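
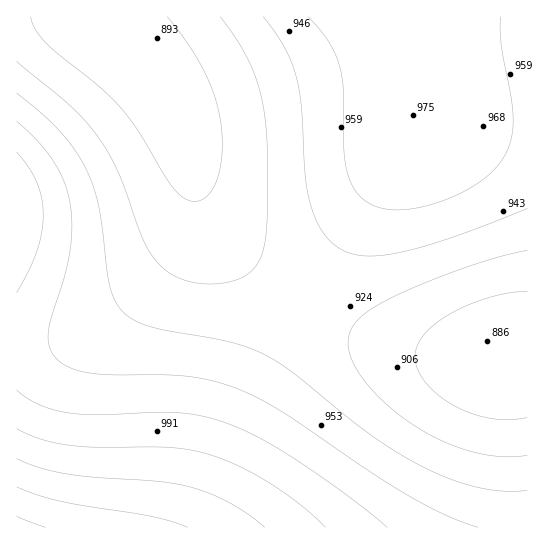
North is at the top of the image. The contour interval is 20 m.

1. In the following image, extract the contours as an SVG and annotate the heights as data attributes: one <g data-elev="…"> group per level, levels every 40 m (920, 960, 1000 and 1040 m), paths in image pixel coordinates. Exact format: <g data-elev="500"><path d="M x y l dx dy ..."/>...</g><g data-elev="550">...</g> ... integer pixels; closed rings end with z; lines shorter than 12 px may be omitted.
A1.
<g data-elev="920"><path d="M527 455l-25 2-28-5-29-10-28-15-27-20-22-22-15-23-4-9-1-10 2-12 7-10 11-10 18-10 33-16 43-16 36-12 29-7"/><path d="M220 17l22 32 14 29 8 32 3 40 0 69-4 32-5 12-7 8-10 7-12 4-20 2-20-3-16-6-14-10-8-10-7-13-25-68-9-19-11-17-13-16-15-15-54-46"/></g><g data-elev="960"><path d="M478 527l-31-11-37-19-41-26-87-59-23-13-21-10-25-8-27-5-76-1-21-2-18-5-12-7-9-12-2-15 3-15 13-41 6-24 2-27-2-25-6-21-11-20-16-20-20-20"/><path d="M308 17l21 25 6 12 5 13 4 26 0 62 3 16 4 12 8 12 10 8 13 5 16 2 15-1 17-4 34-14 26-17 9-9 7-11 6-17 1-20-2-20-10-51-1-29"/></g><g data-elev="1000"><path d="M325 527l-23-21-31-22-30-17-28-11-20-6-22-2-73-1-29-2-28-6-24-10"/></g><g data-elev="1040"><path d="M188 527l-37-11-93-15-21-6-20-8"/></g>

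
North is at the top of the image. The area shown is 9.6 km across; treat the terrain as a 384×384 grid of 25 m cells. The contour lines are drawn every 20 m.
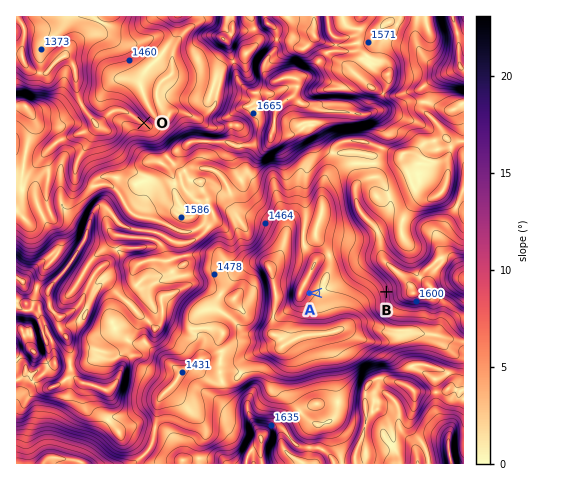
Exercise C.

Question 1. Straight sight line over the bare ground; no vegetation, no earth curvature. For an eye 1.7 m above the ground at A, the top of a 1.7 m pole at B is in view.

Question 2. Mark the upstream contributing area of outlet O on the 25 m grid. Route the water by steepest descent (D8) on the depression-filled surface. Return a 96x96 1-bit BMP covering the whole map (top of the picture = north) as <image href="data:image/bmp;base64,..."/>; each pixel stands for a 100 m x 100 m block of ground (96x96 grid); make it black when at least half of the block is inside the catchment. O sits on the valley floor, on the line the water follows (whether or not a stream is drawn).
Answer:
<image width="96" height="96" href="data:image/bmp;base64,Qk2+BAAAAAAAAD4AAAAoAAAAYAAAAGAAAAABAAEAAAAAAIAEAAATCwAAEwsAAAIAAAAAAAAA////AAAAAAAAAAAAAAAAAAAAAAAAAAAAAAAAAAAAAAAAAAAAAAAAAAAAAAAAAAAAAAAAAAAAAAAAAAAAAAAAAAAAAAAAAAAAAAAAAAAAAAAAAAAAAAAAAAAAAAAAAAAAAAAAAAAAAAAAAAAAAAAAAAAAAAAAAAAAAAAAAAAAAAAAAAAAAAAAAAAAAAAAAAAAAAAAAAAAAAAAAAAAAAAAAAAAAAAAAAAAAAAAAAAAAAAAAAAAAAAAAAAAAAAAAAAAAAAAAAAAAAAAAAAAAAAAAAAAAAAAAAAAAAAAAAAAAAAAAAAAAAAAAAAAAAAAAAAAAAAAAAAAAAAAAAAAAAAAAAAAAAAAAAAAAAAAAAAAAAAAAAAAAAAAAAAAAAAAAAAAAAAAAAAAAAAAAAAAAAAAAAAAAAAAAAAAAAAAAAAAAAAAAAAAAAAAAAAAAAAAAAAAAAAAAAAAAAAAAAAAAAAAAAAAAAAAAAAAAAAAAAAAAAAAAAAAAAAAAAAAAAAAAAAAAAAAAAAAAAAAAAAAAAAAAAAAAAAAAAAAAAAAAAAAAAAAAAAAAAAAAAAAAAAAAAAAAAAAAAAAAAAAAAAAAAAAAAAAAAAAAAAAAAAAAAAAAAAAAAAAAAAAAAAAAAAAAAAAAAAAAAAAAAAAAAAAAAAAAAAAAAAAAAAAAAAAAAAAAAAAAAAAAAAAAAAAAAAAAAAAAAAAAAAAAAAAAAAAAAAAAAAAAAAAAAAAAAAAAAAAAAAAAAAAAAAAAAAAAAAAAAAAAAAAAAAAAAAAAAAAAAAAAAAAAAAAAAAAAAAAAAAAAAAAAAAAAAAAAAAAAAAAAAAAAAAAAAAAAAAAAAAAAAAAAAAAAAAAAAAAAAAAAAAAAAAAAAAAAAAAAAAAAAAAAAAAAAAAAAAAAAAAAAAAAAAAAAAAAAAAAAAAAAAAAAAAAAAAAAAAAAAAAAAAAAAAAAAAAAAAAAAAAAAAAAAAAAAAAAAAAAAAAAAAAAAAAAAAAAAAAAAAAAAAAAAAAAAAAAAAAAAAAAAAAAAAAAAAAAAAAAAAAAAAAAAAAAAAAAAAAAAAAAAAAAAAAAAAAAAAAAAAYAAAAAAAAAAAAAAA+AP8AAAAAAAAAAAB///+AAAAAAAAAAAD///+AAAAAAAAAAAH///+AAAAAAAAAAAP///+AAAAAAAAAAAP///+AAAAAAAAAAAH////AAAAAAAAAAAH////AAAAAAAAAAAP////AAAAAAAAAAAP////gAAAAAAAAAAP////4AAAAAAAAAAf////8AAAAAAAAAAf////8AAAAAAAAAAf////8AAAAAAAAAAf///8cAAAAAAAAAAf///4AAAAAAAAAAAP///4AAAAAAAAAAAH///4AAAAAAAAAAAD///8AAAAAAAAAAAB///8AAAAAAAAAAAA///+AAAAAAAAAAAA////AAAAAAAAAAAAf///AAAAAAAAAAAAP///AAAAAAAAAAAAP///AAAAAAAAAAAAP/4OAAAAAAAAAAAAP/4AAAAAAAAAAAAAP/4AAAAAAAA="/>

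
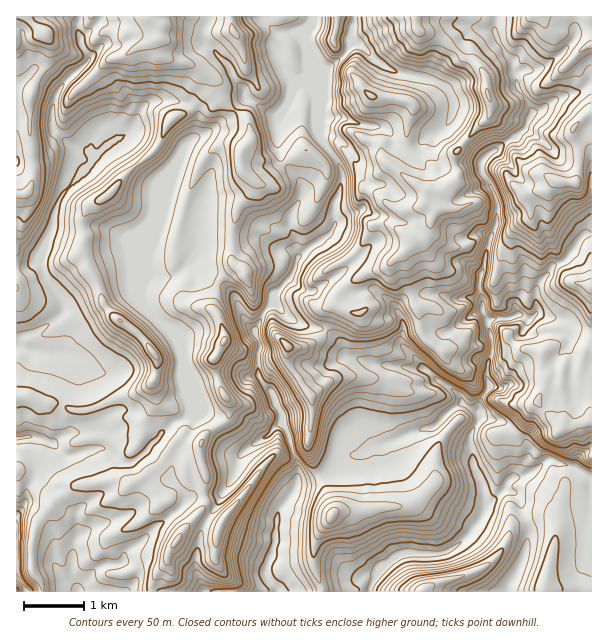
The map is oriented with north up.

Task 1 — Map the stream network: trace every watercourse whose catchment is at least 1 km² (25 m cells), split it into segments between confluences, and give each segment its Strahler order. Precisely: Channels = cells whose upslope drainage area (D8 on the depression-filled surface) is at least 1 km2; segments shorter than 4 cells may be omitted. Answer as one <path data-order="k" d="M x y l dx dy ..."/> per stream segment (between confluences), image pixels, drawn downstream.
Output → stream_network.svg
<path data-order="1" d="M222 591l56 0"/><path data-order="1" d="M23 587l1 1 0 3"/><path data-order="3" d="M372 582l0 3-3 6"/><path data-order="1" d="M374 576l-2 6"/><path data-order="1" d="M77 539l-3 4 0 12-2 2 0 24 5 6 0 4 1 0"/><path data-order="1" d="M168 518l-4 4-6 3-18 18-11 6-4 5 0 6-5 4-15 0-9 5-18 18 0 4"/><path data-order="3" d="M485 507l0 3-3 3 0 5-6 6 0 1-5 5 0 1-15 15-15 8-27 0-1 1-8 0-1 2-3 0-8 6-1 0-20 19"/><path data-order="1" d="M591 492l0-13-1 0-6-6-5-2-6-4-3 0-6-3-4 0-8-5-4 0-14 12-9 5-3 0-1 1-8 0-3 2-4 4-2 6-13 14-2 0-4 4"/><path data-order="1" d="M357 455l6-2 9-7 8 0 1-2 3 0 5-3 7-1 6-5 3 0 6-3 5 0 9-4 9 0 10-11 0-1 11-9 1 0 3-3 6 1"/><path data-order="1" d="M249 447l8-6 10-4 11-12 1 0 9 9"/><path data-order="2" d="M51 443l-6-2-1-1-3 0-2-2-4 0-2-1-9 0-1 1-6 0"/><path data-order="2" d="M288 434l3 6 0 7 2 2 0 3 4 9 0 21-1 1 0 3-3 6-12 15-3 6 0 6-2 2 0 12-1 1 0 11-2 1 0 5-4 7 0 5-3 6 0 3 1 1 0 3 3 6 8 8 0 1"/><path data-order="3" d="M477 411l0 12-7 12 0 11 1 1 0 6 2 2 0 9 7 15 0 3 3 6 0 10 2 2 0 7"/><path data-order="2" d="M465 405l6 5 6 1"/><path data-order="2" d="M423 368l14 12 1 0 3 3 2 0 3 3 10 6 5 4 0 6 1 0 3 3"/><path data-order="1" d="M84 365l-9-9-3 0-1-2-18 0-2-1-13 0-2-2-6 0-1-1-3 0-5-3-4 0"/><path data-order="1" d="M359 359l6 1 1 2 3 0 2 1 3 0 1 2 14 0 1 1 14 0 1 2 18 0"/><path data-order="1" d="M569 338l-5-5-6 0-1-1-11 0-1 1-6 0-2 2-7 0-5-5 0-3 2-1 0-6-3-3"/><path data-order="1" d="M402 332l0 3-1 1 0 8 21 21 1 3"/><path data-order="2" d="M488 321l1 14 3 3 0 15-1 1 0 3-3 6 0 8-2 1 0 6 2 2-2 13-6 6-1 3 0 8-2 1"/><path data-order="2" d="M524 317l-2-2-6 0-6 3-16 0-6 3"/><path data-order="2" d="M144 285l0 14 2 1 0 3 4 9 36 36 0 65-1 3-5 4-7 3-9 9-2 0-1 3-14 14 0 3-1 0-5 4-1 0-6 6-3 0-2 2-4 0-6-3-14-12-12 0-1 1-6 0-2 2-3 0-6 3-9 1-3-1-12-12"/><path data-order="2" d="M297 258l-1 9-5 9-22 24 0 3-3 5 0 3-3 3-2 6-4 6 1 15 2 1 0 8-2 1 0 24 3 6 17 18 0 6 4 5 0 3 3 3 0 9 2 1 1 8"/><path data-order="1" d="M573 249l-12 14-6 1-16 18-2 6-1 2 0 15 1 1 0 6-7 8-6-3"/><path data-order="1" d="M290 228l3 3 1 6 2 2 0 13 1 2 0 4"/><path data-order="1" d="M200 219l0 5-2 1 0 5-1 1 0 20-3 6-18 18-3 1-20 0-9 9"/><path data-order="2" d="M69 186l-7 9-5 9 0 3-3 6 0 5-1 1 0 8-2 1 0 3-4 5 0 1-5 6 0 26 2 1 0 5 4 6 0 1 5 5 3 6 4 4 2 3 0 5 1 1 0 5-1 3-12 10-5 2-3 3-9 4-3 0-1 2-6 1-5 5 0 4-1 2"/><path data-order="1" d="M176 156l-3 3 0 2-20 19-3 6 0 23-6 12 0 64"/><path data-order="1" d="M357 123l-6-3-3 0-1-1-5 0-1-2-15 0-2 2"/><path data-order="2" d="M324 119l0 22 5 9 9 11 1 6 2 1 0 5 1 1 0 8-1 1 0 5-2 1-1 8-5 9 2 21-11 12-13 7-9 9-3 0-2 3"/><path data-order="1" d="M140 111l-9 18-15 15-2 0-4 5-2 0-37 37-2 0"/><path data-order="1" d="M453 108l0-10-3-3-1-5-5-4-12-6-4 0-2-2-4 0-2-1-6 0-1-2-5 0-1-1-6 0-2-2-3 0-21-12-15-15-6 0-24 23-6 12 0 37"/><path data-order="1" d="M228 66l6 12 9 9 0 6 12 11 2 0 7 7 6 2 2 1 3 0 25-25 6 0 2 3 6 6 4 10 3 3 3 6"/><path data-order="1" d="M89 60l-11 11-6 3 0 1-12 12 0 2-4 6 0 3-2 1 0 6-1 2 0 9-2 1 0 6 3 3 2 5 13 13 6 3 3 0 6 3 3 3 0 9-12 12-6 12"/><path data-order="1" d="M507 56l5 4 0 8 1 1 0 3 3 6 0 9 8 8 7 13 0 11-4 4 0 3-9 9-9 5-12 10-3 0-3 3-2 0-7 8-2 3 2 9 4 4 11 23 0 24-3 4 0 3-3 5 0 3-3 6 0 4-2 2 0 4-1 2 0 9-2 1 0 3-3 3 0 9-1 2 0 6 3 6 0 12 1 1 0 5 3 3 0 3 2 1"/>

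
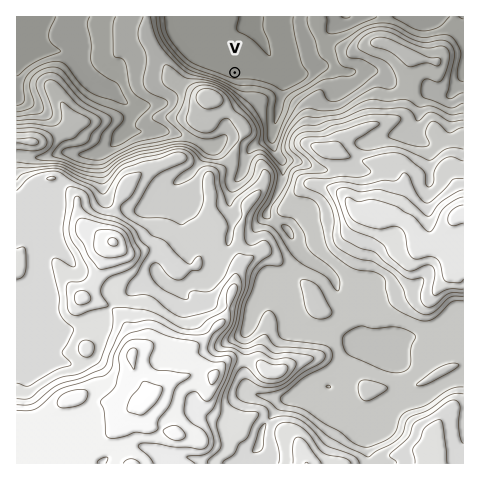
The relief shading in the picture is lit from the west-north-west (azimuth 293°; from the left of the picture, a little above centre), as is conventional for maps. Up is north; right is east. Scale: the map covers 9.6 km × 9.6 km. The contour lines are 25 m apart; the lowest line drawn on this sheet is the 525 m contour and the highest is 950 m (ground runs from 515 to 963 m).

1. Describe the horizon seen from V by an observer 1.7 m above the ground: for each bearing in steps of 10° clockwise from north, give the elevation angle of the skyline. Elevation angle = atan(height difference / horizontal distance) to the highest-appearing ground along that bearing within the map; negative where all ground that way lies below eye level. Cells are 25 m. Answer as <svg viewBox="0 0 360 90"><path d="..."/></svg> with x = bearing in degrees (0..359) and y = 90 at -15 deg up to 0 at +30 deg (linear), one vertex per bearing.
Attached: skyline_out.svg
<svg viewBox="0 0 360 90"><path d="M0 61l10 1 10 0 10-1 10-1 10-2 10-1 10 1 10-3 10 1 10-1 10-3 10-2 10-2 10-1 10-2 10-2 10-3 10-6 10-5 10-4 10-2 10 0 10 1 10 5 10 6 10 9 10 5 10 3 10 2 10 1 10 5 10 0 10 0 10 0 10 1"/></svg>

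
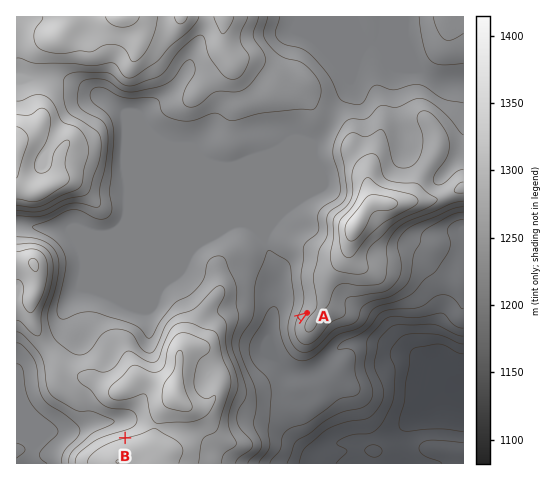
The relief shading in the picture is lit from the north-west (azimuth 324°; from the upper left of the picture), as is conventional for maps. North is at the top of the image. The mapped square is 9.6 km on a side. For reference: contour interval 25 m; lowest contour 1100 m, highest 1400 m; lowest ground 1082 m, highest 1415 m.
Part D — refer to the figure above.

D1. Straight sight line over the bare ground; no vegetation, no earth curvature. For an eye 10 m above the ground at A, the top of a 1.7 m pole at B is out of sight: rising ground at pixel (227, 368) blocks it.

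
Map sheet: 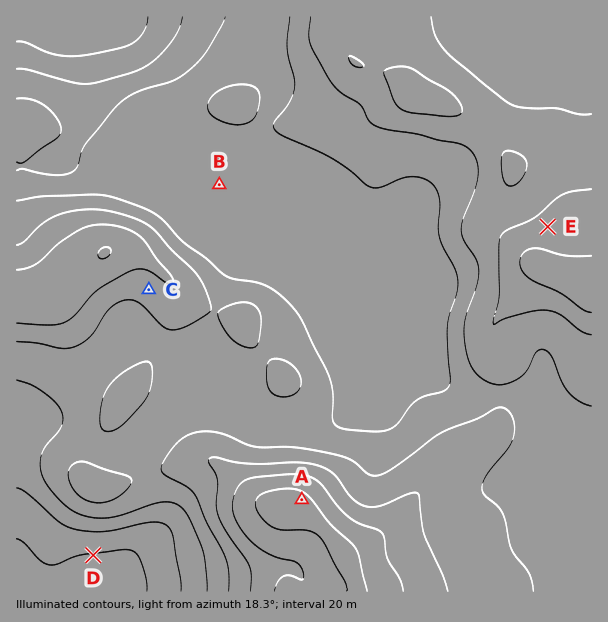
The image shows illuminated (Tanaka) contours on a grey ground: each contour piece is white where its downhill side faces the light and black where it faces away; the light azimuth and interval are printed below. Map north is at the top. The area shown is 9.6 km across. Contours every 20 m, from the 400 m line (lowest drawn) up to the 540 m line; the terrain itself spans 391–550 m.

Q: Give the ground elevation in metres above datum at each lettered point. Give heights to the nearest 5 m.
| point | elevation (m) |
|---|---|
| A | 545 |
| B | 445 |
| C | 490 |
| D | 420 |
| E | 505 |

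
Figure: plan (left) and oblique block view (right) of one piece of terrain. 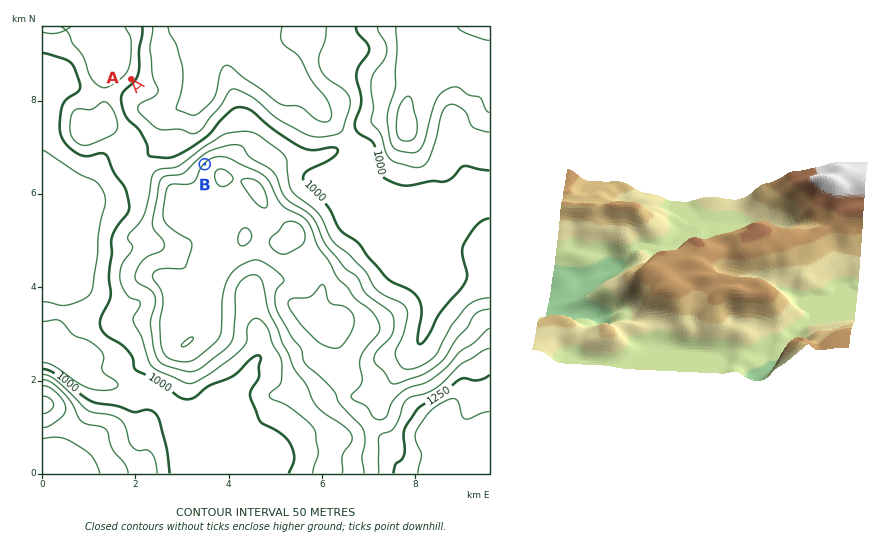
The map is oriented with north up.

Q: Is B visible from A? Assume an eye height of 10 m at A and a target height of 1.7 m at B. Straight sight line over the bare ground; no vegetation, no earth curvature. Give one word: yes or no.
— yes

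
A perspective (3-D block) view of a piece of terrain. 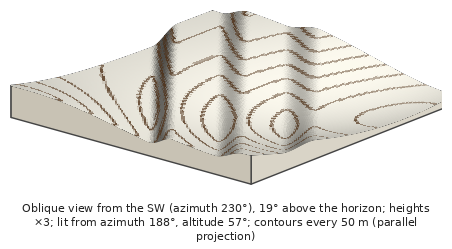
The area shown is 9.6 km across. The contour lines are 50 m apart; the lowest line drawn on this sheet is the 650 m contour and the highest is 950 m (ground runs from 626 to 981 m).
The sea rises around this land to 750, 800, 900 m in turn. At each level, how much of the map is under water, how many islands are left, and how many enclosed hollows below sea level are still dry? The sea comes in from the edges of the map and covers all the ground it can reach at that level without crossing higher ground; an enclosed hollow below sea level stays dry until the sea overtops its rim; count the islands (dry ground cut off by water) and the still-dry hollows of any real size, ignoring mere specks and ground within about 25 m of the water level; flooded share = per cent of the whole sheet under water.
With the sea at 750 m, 50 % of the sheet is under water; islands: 0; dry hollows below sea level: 0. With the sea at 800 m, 70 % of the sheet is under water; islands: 0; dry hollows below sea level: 0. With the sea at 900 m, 95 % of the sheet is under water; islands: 0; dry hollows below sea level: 0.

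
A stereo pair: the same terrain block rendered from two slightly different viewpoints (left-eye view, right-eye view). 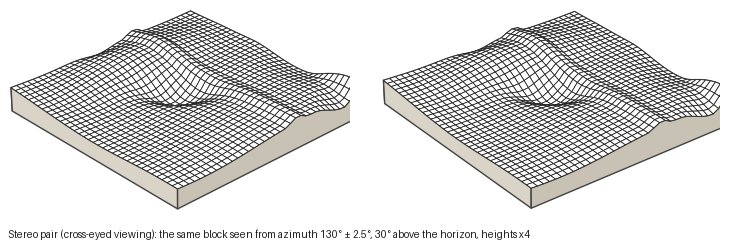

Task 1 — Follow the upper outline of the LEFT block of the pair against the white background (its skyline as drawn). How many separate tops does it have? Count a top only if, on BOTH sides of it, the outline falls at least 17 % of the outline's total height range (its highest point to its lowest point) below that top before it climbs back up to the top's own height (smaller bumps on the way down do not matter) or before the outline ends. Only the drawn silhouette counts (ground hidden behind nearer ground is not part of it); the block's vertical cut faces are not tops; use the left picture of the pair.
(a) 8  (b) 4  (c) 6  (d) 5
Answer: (d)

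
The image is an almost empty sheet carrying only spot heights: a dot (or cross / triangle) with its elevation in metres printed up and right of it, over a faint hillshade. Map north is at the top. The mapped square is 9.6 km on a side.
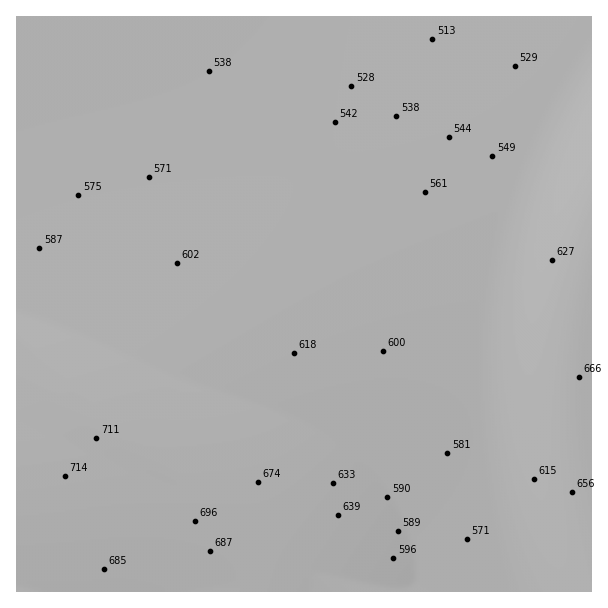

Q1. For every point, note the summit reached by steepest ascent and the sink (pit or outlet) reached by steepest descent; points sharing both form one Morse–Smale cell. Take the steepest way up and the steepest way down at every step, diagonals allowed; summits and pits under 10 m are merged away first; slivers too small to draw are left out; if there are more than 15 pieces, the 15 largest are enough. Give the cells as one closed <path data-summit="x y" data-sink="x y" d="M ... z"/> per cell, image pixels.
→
<path data-summit="65 476" data-sink="375 17" d="M468 16l-452 1 1 452 15 0 34 7 12 0 10-9 12-24 5-3 56 36 12 2 7-4 24-25 33-58 57-12 63-7 68-4 55 1 4-70 6-41 18-82 2-36-4-24-8-36-20-48z"/><path data-summit="65 476" data-sink="512 591" d="M449 368l-108 5-47 6-52 11-8 5-12 25-18 29-28 27-12 2-41-27-21-11-14 27-10 9-6 1 57 16 26 12 16 12 13 14 9 15 7 21 4 25 306 0 1-4-17-54-10-58-4-51 0-54z"/><path data-summit="579 377" data-sink="375 17" d="M591 16l-122 1 17 31 12 32 6 21 6 39-2 36-18 82-6 41-4 52 0 19 87 2 11 1 1 5 13-1z"/><path data-summit="579 377" data-sink="512 591" d="M515 370l-35 1 0 54 4 51 10 58 17 57 80 1 1-214-13 0-1-5-11-1z"/><path data-summit="65 476" data-sink="17 587" d="M32 469l-16 1 1 122 187-1-4-24-7-21-15-22-14-13-27-15-26-9z"/>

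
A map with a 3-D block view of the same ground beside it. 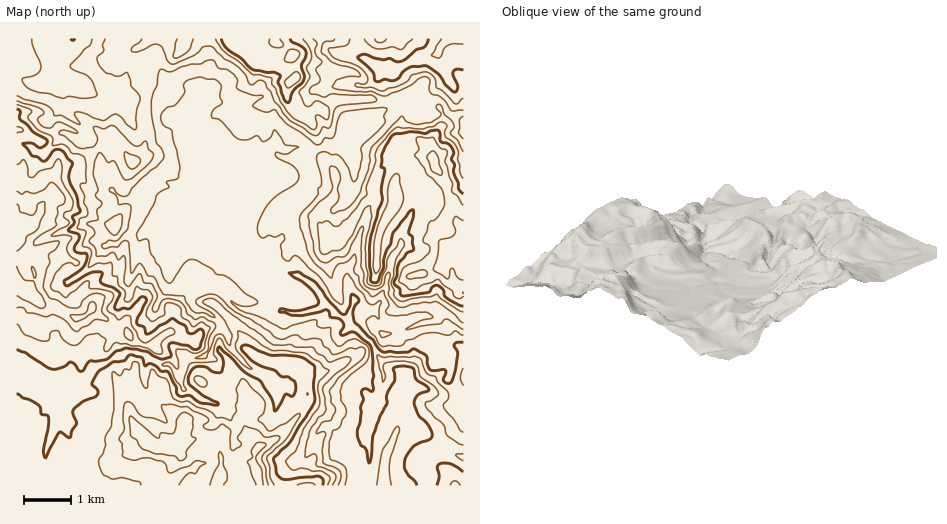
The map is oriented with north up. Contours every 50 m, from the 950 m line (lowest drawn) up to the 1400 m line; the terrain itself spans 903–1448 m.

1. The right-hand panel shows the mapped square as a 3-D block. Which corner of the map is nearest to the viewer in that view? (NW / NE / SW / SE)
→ NW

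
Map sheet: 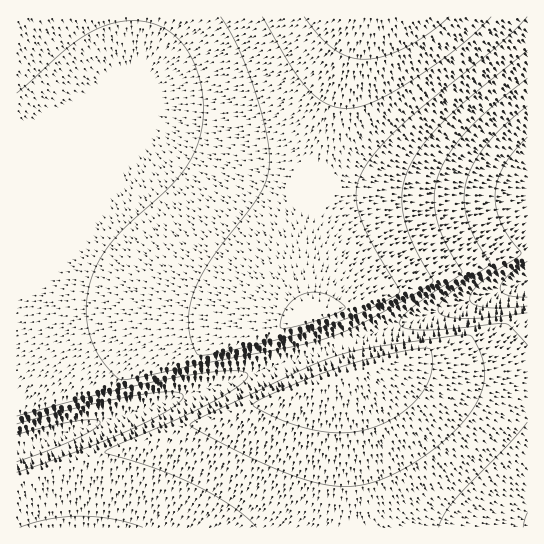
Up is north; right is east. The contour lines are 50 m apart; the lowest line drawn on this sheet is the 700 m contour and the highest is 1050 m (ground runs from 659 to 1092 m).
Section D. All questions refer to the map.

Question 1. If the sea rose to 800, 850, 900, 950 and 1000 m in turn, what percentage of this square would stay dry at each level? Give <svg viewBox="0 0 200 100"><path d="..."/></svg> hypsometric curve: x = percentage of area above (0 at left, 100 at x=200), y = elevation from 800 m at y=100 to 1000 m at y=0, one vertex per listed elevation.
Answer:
<svg viewBox="0 0 200 100"><path d="M186 100l-23-25-65-25-50-25-37-25"/></svg>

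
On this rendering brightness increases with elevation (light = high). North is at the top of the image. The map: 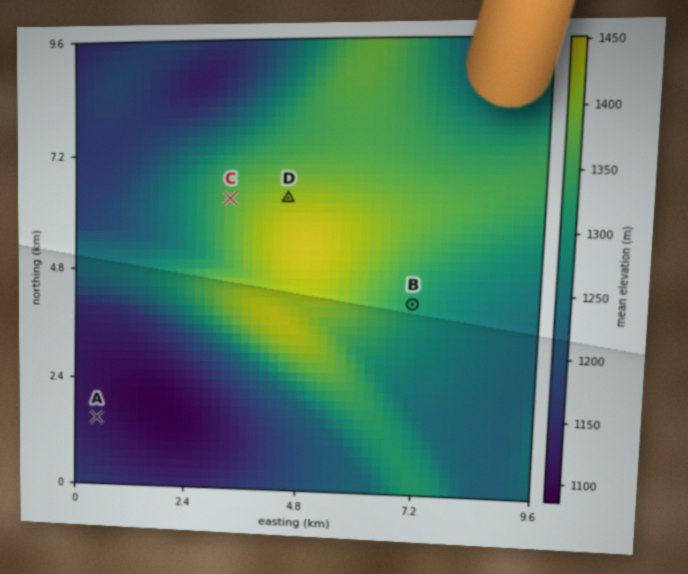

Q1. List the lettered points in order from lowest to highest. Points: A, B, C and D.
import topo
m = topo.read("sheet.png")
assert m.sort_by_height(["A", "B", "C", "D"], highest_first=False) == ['A', 'B', 'C', 'D']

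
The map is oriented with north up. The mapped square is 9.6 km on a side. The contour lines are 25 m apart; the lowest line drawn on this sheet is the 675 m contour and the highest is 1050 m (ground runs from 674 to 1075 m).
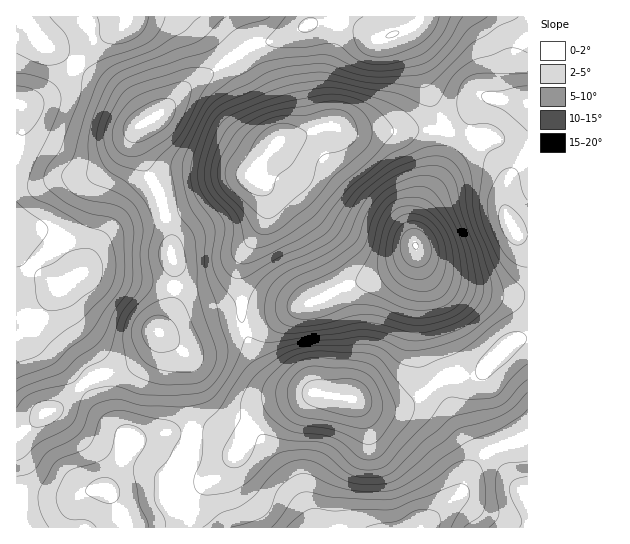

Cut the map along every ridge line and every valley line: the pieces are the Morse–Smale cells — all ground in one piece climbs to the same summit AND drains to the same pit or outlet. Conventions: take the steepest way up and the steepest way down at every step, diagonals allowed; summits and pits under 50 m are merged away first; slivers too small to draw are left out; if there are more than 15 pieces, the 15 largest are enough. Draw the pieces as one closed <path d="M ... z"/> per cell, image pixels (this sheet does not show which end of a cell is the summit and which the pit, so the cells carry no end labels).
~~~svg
<path d="M527 339l-6 0-10 4-29 29-35 4-28 21-21 10-24 0-28-10-35-2-34 12-14 8-16 16-10 20-7-8-13-7-24-1-4 18-17 32 1 14 22 29 227 0 39-37 7-16 19-23 41-17z"/><path d="M190 16l-61 0-8 12-24 13-34 41-9 7-23 14-15 2 0 129 31-2 6 3 8 8 18 30 5-3 12-23 15-14 18-8 21-4 15-6-5-20-13-24-8-21-2-20 5-6 20-12 29-29 19-10 18-14-17-22z"/><path d="M333 125l-18 4-18 8-18 3-27 34 13 20 2 16-3 11-20 32-4 12-1 13 2 15 0 28 4 10 20-7 30-16 22-7 22-13 48-15 16-9 13-15-1-15 5-24 19-36 6-20 3-13-1-12-12 2-21-2-67 3z"/><path d="M417 249l-14 15-16 9-17 7-24 5-29 16-22 7-30 16-18 5-2 2 2 7 14 29 13 13 15 7 33 8 31 4 21 8 24 0 21-10 28-21 35-4 29-29 17-5-1-43-38 0-46-14-15-11z"/><path d="M343 23l-34 1-31 16-25 4-25 17 5 6 16 39 15 25 7 8 7 2 19-4 32-12 18 7 96-3 2-4-18-36-10-32-9-20-5-5-5 0-16 7-7 0-13-10z"/><path d="M491 97l-9 2-21 22-14 8 1 12-3 13-6 20-19 36-5 24 0 11 6 16 7 9 15 11 46 14 38 0 1-192z"/><path d="M165 216l-40 11-19 10-10 10-12 23-35 31-12 19-21 17 13 0 13 8 39 40 14-9 32-8 14-8 14-15 4-14 14-29 2-35-4-12 0-22z"/><path d="M227 60l-17 13-19 10-29 29-20 12-5 6 0 15 4 13 19 37 6 21 19-5 34-23 19-9 12-3 27-34-6-3-14-17-16-39z"/><path d="M251 175l-32 13-34 23-20 6 6 16 0 22 4 12 0 22-4 21-12 21 24 18 22-4 39-15-3-9 0-28-2-15 1-13 4-12 20-32 3-11-2-16z"/><path d="M527 16l-108 0 0 5-6 6-12 4 7 6 7 13 12 39 19 39 15-7 21-22 4-2 42 5z"/><path d="M82 387l-21 18-18 8-12 12-15 10 1 58 54 4 24-8 10 0 4-4 14-26 8-21-16-10-15-15z"/><path d="M245 331l-55 18-13-2 6 6 4 12 0 32 5 37 25 2 13 7 7 8 10-20 16-16 20-11 28-9 10-1-32-7-15-7-13-13-6-10z"/><path d="M159 332l-7 17-17 15-16 7-24 5-14 10 19 27 15 15 16 11 15 0 19-6 27 1-5-37-2-39-4-7z"/><path d="M179 433l-14 0-19 6-15 0-16 36-10 14 7 8 17 31 66-1-23-32 1-14 16-28 3-12-1-6z"/><path d="M127 16l-110 0-1 87 15 0 23-14 9-7 34-41 27-16z"/>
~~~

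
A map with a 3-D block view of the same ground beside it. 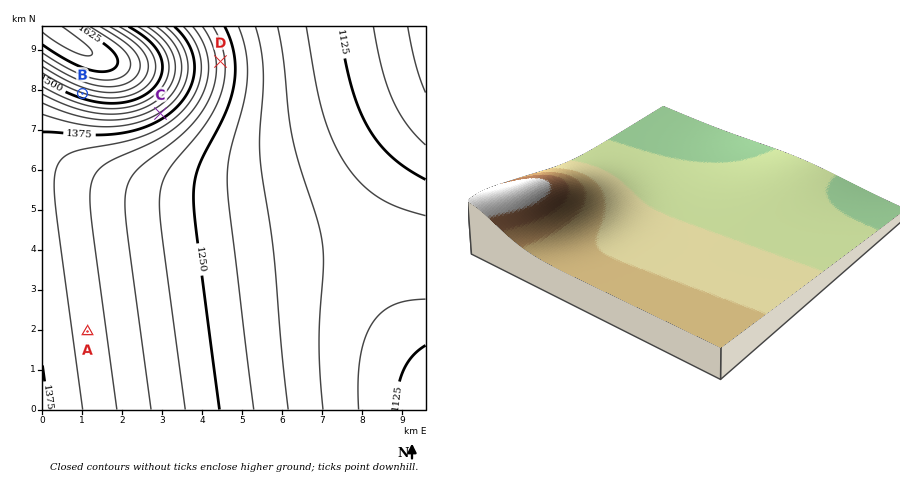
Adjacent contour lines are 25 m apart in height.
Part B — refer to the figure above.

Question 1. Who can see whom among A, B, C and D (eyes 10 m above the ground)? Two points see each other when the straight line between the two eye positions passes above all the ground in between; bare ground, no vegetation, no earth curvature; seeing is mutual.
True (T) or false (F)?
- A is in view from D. F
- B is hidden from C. T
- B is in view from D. F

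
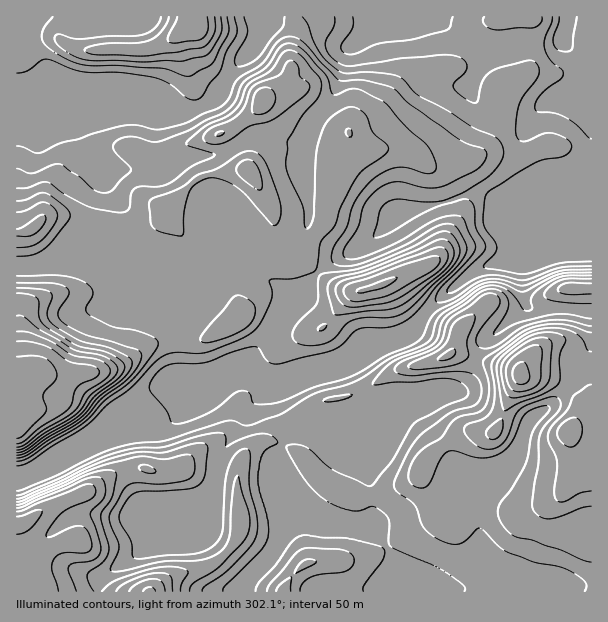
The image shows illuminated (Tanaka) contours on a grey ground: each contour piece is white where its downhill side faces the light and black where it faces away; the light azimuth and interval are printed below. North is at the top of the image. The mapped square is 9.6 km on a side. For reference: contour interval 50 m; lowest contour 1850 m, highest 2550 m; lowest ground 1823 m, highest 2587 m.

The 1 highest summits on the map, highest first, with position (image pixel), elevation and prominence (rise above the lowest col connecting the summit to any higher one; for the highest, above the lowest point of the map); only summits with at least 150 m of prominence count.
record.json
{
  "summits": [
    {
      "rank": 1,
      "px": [521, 375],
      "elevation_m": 2570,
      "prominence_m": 460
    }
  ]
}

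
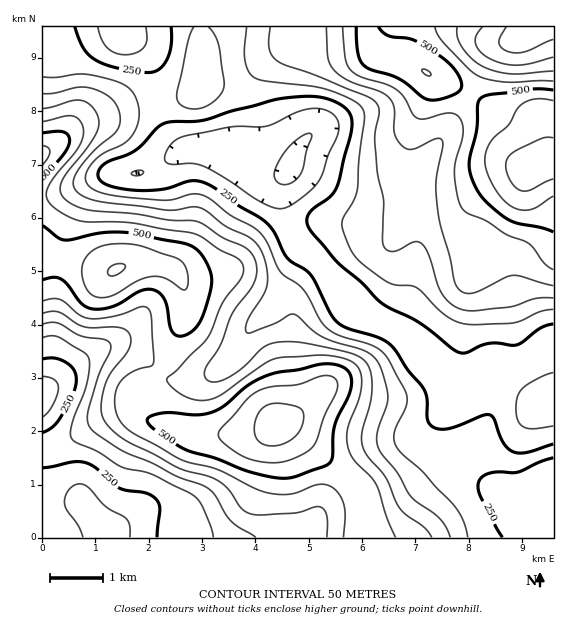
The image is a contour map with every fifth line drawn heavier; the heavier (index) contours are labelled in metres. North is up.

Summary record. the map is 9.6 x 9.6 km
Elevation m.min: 140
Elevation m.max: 630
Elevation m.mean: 360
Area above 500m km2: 14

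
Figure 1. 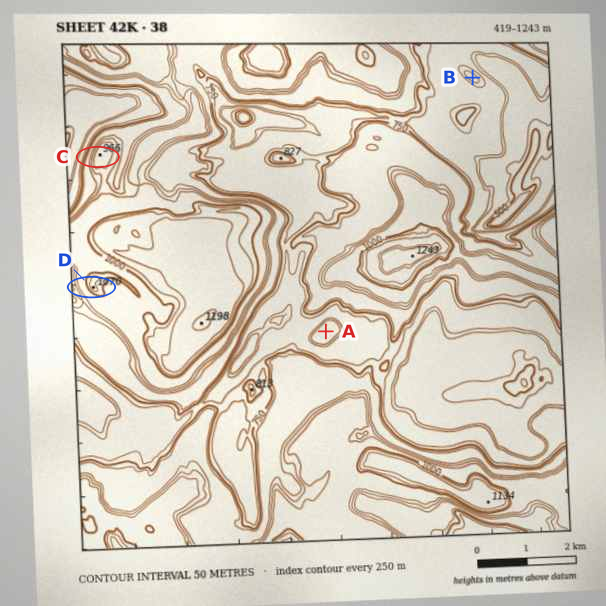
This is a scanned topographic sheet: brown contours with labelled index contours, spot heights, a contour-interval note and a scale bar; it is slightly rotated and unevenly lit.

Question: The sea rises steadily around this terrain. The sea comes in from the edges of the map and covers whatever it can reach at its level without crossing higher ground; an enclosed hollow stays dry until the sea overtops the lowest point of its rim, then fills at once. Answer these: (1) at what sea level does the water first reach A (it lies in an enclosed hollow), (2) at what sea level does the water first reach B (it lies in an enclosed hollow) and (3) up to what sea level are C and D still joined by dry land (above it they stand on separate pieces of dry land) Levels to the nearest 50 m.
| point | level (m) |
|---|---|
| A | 700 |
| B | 650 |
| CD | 900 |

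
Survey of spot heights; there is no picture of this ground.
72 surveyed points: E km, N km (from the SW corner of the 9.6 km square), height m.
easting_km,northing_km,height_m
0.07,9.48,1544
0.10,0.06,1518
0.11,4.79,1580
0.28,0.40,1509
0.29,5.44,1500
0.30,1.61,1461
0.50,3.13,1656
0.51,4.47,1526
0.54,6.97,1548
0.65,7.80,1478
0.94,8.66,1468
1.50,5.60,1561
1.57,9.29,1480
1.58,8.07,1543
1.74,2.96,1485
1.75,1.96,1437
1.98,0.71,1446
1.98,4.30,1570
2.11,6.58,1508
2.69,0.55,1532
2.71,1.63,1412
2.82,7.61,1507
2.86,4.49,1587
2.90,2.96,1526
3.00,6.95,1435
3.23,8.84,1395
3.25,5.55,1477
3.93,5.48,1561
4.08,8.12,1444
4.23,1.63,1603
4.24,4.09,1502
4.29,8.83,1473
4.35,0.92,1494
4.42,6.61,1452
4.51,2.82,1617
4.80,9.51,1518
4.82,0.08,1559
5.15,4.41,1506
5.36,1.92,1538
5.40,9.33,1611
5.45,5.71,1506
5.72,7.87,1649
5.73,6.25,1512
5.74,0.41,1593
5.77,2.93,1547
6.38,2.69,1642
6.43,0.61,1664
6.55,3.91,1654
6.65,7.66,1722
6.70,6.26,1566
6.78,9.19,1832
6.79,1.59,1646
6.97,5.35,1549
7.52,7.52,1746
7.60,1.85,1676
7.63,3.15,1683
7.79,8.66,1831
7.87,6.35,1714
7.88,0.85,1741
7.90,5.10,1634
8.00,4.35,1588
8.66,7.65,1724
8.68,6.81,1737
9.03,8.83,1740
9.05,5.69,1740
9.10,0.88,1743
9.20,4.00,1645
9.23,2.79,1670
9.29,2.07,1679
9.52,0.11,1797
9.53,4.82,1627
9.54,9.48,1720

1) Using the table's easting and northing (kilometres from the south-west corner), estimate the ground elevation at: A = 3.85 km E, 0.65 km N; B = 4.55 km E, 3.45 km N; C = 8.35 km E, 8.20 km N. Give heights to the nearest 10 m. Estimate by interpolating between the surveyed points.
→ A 1480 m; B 1590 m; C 1730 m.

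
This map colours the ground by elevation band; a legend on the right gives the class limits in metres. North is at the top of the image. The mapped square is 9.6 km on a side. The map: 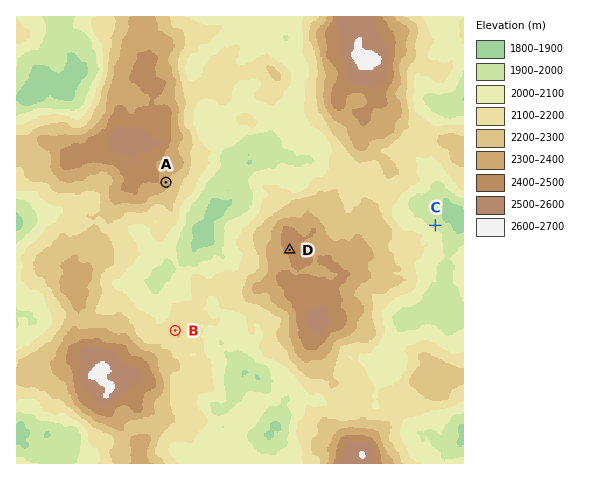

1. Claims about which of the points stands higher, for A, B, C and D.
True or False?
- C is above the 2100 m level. False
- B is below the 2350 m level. True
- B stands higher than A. False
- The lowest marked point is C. True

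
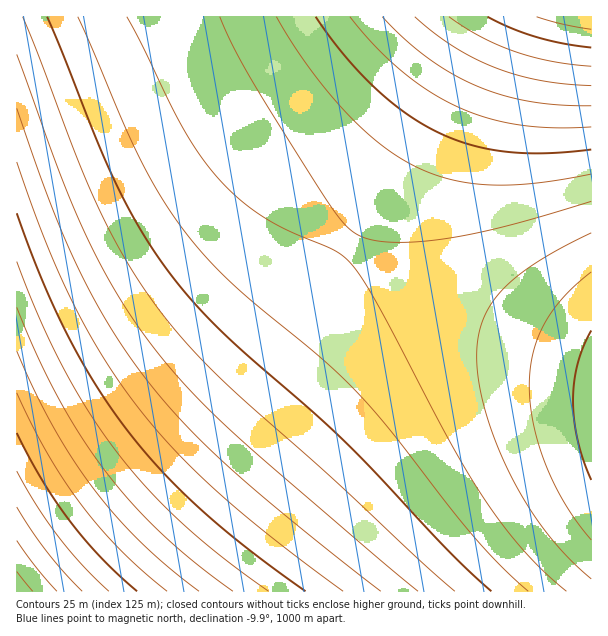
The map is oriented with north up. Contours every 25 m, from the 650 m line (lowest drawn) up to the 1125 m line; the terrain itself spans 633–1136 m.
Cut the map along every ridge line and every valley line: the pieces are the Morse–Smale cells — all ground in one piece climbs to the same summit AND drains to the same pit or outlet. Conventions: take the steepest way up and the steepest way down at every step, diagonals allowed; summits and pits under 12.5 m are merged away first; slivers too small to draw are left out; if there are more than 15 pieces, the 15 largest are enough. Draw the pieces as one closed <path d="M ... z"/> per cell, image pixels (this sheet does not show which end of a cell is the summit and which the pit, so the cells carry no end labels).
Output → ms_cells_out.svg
<path d="M174 16l-158 1 0 574 575 1 1-233-86-33-96-44-51-30-50-36-45-45-23-28-31-51z"/><path d="M591 16l-415 0-1 2 35 74 31 51 23 28 45 45 50 36 51 30 96 44 85 32z"/>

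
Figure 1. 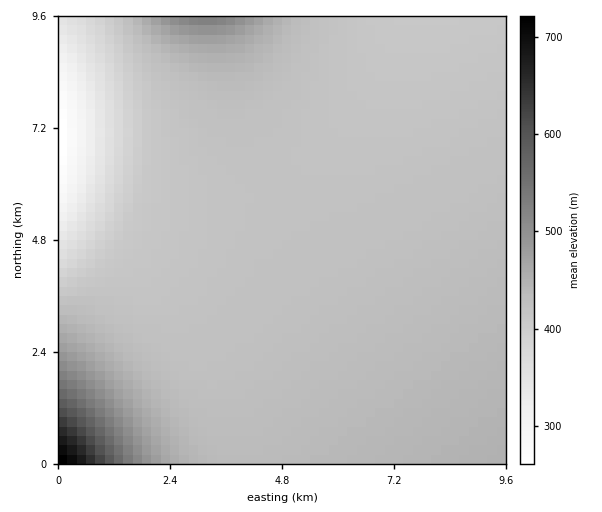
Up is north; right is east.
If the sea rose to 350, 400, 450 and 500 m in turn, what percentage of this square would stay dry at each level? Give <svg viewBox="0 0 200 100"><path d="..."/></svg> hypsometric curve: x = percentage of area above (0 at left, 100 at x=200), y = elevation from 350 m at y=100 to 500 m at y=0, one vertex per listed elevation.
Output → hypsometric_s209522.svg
<svg viewBox="0 0 200 100"><path d="M192 100l-9-33-167-34-10-33"/></svg>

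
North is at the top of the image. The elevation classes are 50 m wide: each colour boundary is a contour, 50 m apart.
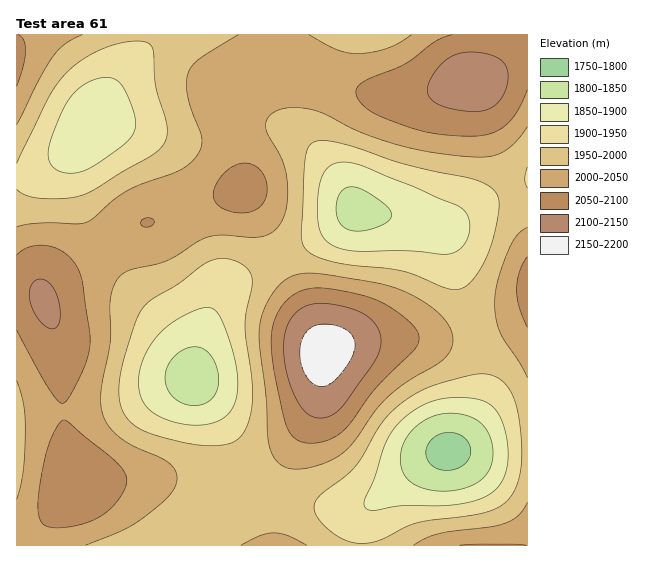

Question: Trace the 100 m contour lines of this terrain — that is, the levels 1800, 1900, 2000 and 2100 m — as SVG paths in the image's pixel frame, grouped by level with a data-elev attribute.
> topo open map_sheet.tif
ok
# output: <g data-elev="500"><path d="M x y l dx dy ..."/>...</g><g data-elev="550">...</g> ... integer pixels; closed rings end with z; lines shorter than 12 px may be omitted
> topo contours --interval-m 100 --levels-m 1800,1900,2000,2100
<g data-elev="1800"><path d="M439 469l-8-4-4-8-1-8 4-8 7-5 9-3 9 0 8 4 5 4 2 7 0 7-3 6-5 5-7 3-8 1z"/></g><g data-elev="1900"><path d="M367 509l-3-4 1-5 10-23 11-34 9-16 14-13 21-12 24-4 15 0 12 2 8 4 7 7 5 8 4 12 3 26-4 20-5 8-6 7-15 8-20 4-19 2-36 0-28 4z"/><path d="M183 424l-22-7-9-5-6-6-4-7-3-10 1-20 9-21 16-19 10-8 15-8 12-5 8 0 5 2 6 8 11 30 5 27-1 22-6 15-11 8-16 5z"/><path d="M434 253l-28-2-53 0-14-3-11-5-8-11-3-19 2-27 3-10 4-6 5-5 7-2 8-1 11 2 57 23 48 22 5 6 3 9-1 9-4 10-5 6-7 4-8 1z"/><path d="M62 172l-6-3-5-4-2-6-1-7 5-19 13-29 10-13 13-9 14-4 12 1 9 10 9 22 3 13-3 11-12 12-31 21-15 5z"/></g><g data-elev="2000"><path d="M85 545l37-14 19-11 27-23 6-9 3-8-1-8-6-8-8-6-27-11-13-8-12-11-7-13-2-11 0-12 9-48 0-41 4-18 5-8 7-5 41-11 39-23 16-3 37 2 10-3 8-6 5-7 3-9 3-25-2-14-3-12-17-32 0-8 5-6 6-4 9-3 12 0 12 1 15 5 35 18 35 12 36 8 43 5 16-1 13-4 12-10 12-15"/><path d="M307 545l-20-10-13-2-13 2-20 10"/><path d="M527 502l-8 13-13 8-16 4-51 7-13 4-13 7"/><path d="M288 468l10 1 15-2 16-6 12-6 12-12 22-32 14-15 17-14 29-17 10-7 7-10 1-11-4-10-9-12-13-11-18-11-17-6-19-5-48-8-18-1-16 3-12 9-9 12-7 15-3 13-1 15 7 56 3 49 7 15 5 5z"/><path d="M17 381l6 23 2 24-2 43-6 28"/><path d="M527 227l-10 9-9 15-10 30-3 23 1 16 4 13 19 29 8 15"/><path d="M17 125l22-45 14-23 12-13 17-9"/><path d="M238 35l-38 24-8 6-4 7-2 11 2 13 4 15 9 22 1 8-3 11-9 11-15 9-33 12-16 7-14 10-19 18-7 3-9 2-38-1-22 4"/><path d="M412 35l-13 8-12 5-14 4-15 2-11-1-10-3-28-15"/></g><g data-elev="2100"><path d="M315 417l12 0 13-8 31-42 8-14 2-13-3-12-9-11-14-7-25-6-19 0-8 3-6 5-6 7-4 8-3 10 0 14 5 29 5 14 7 12 6 8z"/><path d="M48 328l6 1 5-5 1-9-1-12-4-11-5-8-5-4-7-1-4 3-3 5-2 6 1 8 8 18z"/><path d="M462 111l13 1 10-2 8-3 7-7 6-11 2-12-2-10-5-7-16-7-22 0-14 5-12 11-9 16-1 7 3 5 11 8z"/></g>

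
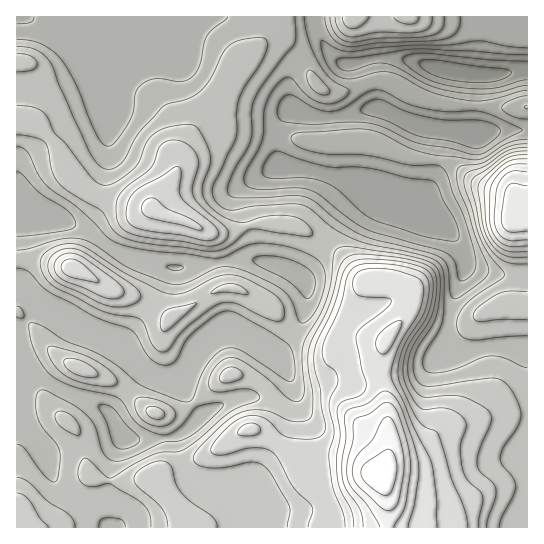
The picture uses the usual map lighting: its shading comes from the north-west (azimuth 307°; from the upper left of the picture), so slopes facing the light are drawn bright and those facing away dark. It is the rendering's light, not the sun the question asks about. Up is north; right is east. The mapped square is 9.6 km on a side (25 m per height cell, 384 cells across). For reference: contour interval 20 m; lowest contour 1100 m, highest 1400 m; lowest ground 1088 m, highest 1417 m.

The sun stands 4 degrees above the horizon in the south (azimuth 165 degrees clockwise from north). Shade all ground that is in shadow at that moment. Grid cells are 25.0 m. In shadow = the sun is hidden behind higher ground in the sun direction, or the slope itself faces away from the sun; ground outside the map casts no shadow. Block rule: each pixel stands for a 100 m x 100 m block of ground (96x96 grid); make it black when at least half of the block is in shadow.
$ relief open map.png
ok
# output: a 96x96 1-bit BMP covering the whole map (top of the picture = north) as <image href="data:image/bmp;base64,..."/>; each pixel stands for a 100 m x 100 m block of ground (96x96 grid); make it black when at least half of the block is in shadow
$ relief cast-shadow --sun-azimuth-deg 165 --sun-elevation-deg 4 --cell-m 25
<image width="96" height="96" href="data:image/bmp;base64,Qk2+BAAAAAAAAD4AAAAoAAAAYAAAAGAAAAABAAEAAAAAAIAEAAATCwAAEwsAAAIAAAAAAAAA////AAAAAAAAAAAAAAAAAAAAAAAAAAAAAAAAAAAAAAAAAAAAAAAAAAAAAAAAAAAAAAAAAAAAAAAAAAAAAAAAAAAAAAAAAAAAAAAAAAAAAAAAAAAAAAAAAAAAAAAAAAAAAAAAAAAAAAAAAAAAAAAAAAAAAAAAAAAAAAAAAAAAAAAAAB+AAAAAAAAAAAAAAD/gAAAAAAAAAAAAAD/wAAAAB/AAAAAAAD/+AAAAB/AAAAAAAD//4AAAD/AAAAAAAD//+AAAH+AAAAAAAD///AAAHwAAAAAAAB///wAAHAAAAAAAAB8B/4AACAAAAAAAAAAA//gAAAAAAAAAAAAA//8AAAAAAAAAAAAAf/8AA/gGAAAA8AB4P/8AB/wPgAAA4AH8H/8AD/4PwAAAwAH8D/4AD/4fwAAAAAH8A/wAD/4f4AAAAAP4AHAAD/wf8AAAAAPwAAAAB/gf+AAAAAPgGAEAAAAf+AAAAEGAHw8AAAAf+AAAB+AAH/8AAAAP8AAAP+AAH/4AAAAGAAAA/8AAH/wAAAAAAAAB/4AAH/gDAAAAAAAB/wAAH+ADgAAAAAAB/gAAD8ADwAAAAAAB/AAAD4AH4AAAAAAB+AAABwAH8AgAAAAB4AAAAAAH8AwAAAAAwAAAAAAH8A4AAAAAAAAAAAAH+AYAAAAAAAAAAAAH+AAAHAAAAAAHAAAH+AAAPwAAAAAPwAAH+AAAP8AAAAA/8APH/AAAP/8AAA///B/H/AAAP/8AAH/////H/gAAP/gAAP////+H///8H+AAA/////8D///+H8AB//////4B////HwAH//8Af/wAf///jgAP//wAAAAAH///gAA///AAAAAAH///gAD//8AAAAAAH///gAD//4AAAAAAH///AAD//wAAAAAAH//+AAD//gAAAgAAH//+AAA//AAAH4AAP//8AAAf+AAAf+AAP//4AAAf4AAA///8f//4AAAfwAAA///////wAAAPgAAA///////gAAAPAA8Af//////gAAAAAD+AAP/////AAMAAAH/AAH////+AA/AAAH/gAD////+AD/wAAH/gAB/+//8AH/8AAH/AAA/8f/wAH/8AAH/AAAf4P/AAP/8AAH+AAAHgDwAAf/8AAH8AAAAAAAAf//8AAD4AAAAAAAD///8AAD44AAAAAAP///8AAD38AAAD//////8AAD38AAAf//////8AABn8AAA///////4AAAH4AAA////4f/4AAADwAAAf//+AP/zAAAAAAAAfB/4AH/zAAAAAAAAAAPgAH/4AAAAAAAAAAAAB//8AAAAAAAAAAAAP//8AAAAAAAAAAAA///8AAAAAAAAAHwD///8AAAAAAAAAP+P///8AAAAAAAAAP/////8AAAAAAAAAP/////4AAAAAAAAAP/////z4AAAAAAAAAD/8P+D8AAAAAAAAAAAAD8D8AAAAAAAAAAAAAgD8AAAAAAAAAAAAAAD4AAAAAAAAAAAAAADwAAAAAAAAAAAAAADgAAAAAAAAAAAAAADAAAAAAAAAAAAAAAA="/>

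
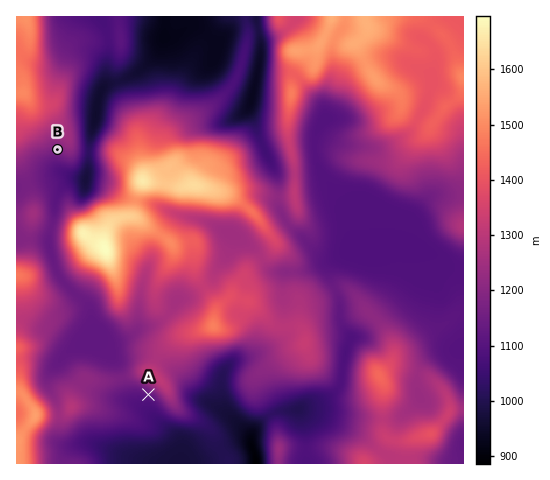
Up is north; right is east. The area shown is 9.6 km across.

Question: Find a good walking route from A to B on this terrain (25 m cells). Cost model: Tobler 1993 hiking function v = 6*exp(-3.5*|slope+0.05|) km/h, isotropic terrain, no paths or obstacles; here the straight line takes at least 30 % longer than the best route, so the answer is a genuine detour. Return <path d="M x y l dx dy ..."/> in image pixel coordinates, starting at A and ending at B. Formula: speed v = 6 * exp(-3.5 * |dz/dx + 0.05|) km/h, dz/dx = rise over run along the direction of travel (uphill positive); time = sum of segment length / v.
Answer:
<path d="M148 395l-7-7-7-4-7-7-1-2 0-14-15-31-13-12-4-10-30-29-12-26 0-23-2-2 0-64 7-14"/>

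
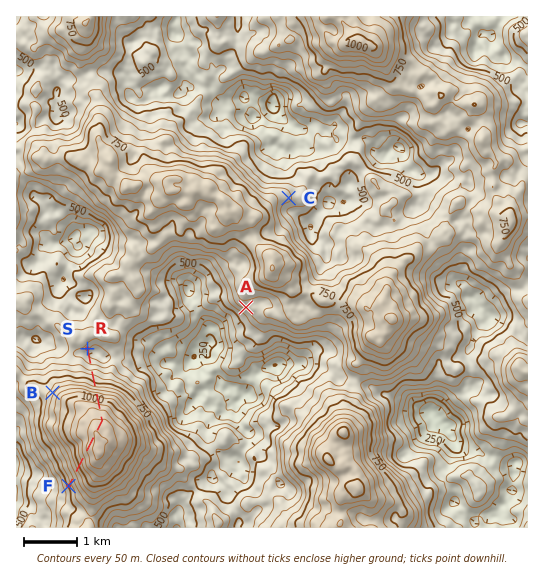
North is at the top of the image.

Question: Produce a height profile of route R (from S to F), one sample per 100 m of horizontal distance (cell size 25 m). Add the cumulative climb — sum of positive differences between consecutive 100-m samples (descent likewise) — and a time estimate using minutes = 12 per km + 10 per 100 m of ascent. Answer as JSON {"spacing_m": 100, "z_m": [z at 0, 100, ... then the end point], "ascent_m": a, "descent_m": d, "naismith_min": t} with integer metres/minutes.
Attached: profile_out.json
{"spacing_m": 100, "z_m": [569, 548, 567, 600, 644, 701, 736, 782, 866, 950, 1012, 1070, 1109, 1136, 1158, 1177, 1200, 1199, 1181, 1175, 1155, 1112, 1062, 1013, 952, 890, 840, 791, 758], "ascent_m": 652, "descent_m": 463, "naismith_min": 98}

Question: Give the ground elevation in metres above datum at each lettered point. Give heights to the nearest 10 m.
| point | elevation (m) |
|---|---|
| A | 610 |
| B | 830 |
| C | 620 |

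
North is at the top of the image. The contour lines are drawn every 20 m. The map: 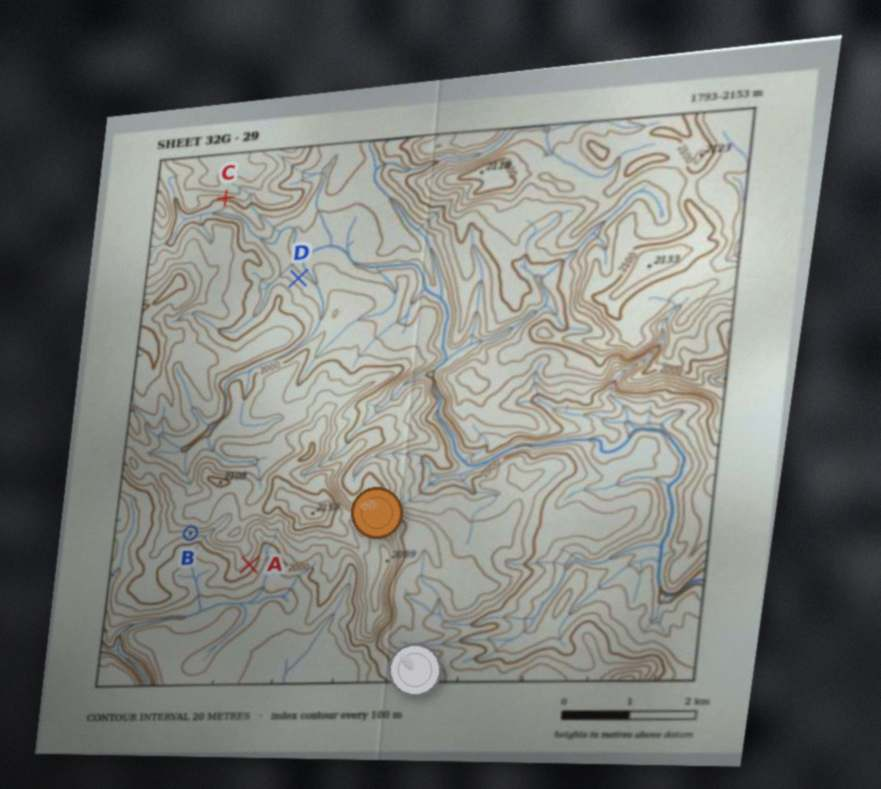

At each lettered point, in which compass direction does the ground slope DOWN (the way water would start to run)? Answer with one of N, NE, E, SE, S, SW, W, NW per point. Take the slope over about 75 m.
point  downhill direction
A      SE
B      S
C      S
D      NE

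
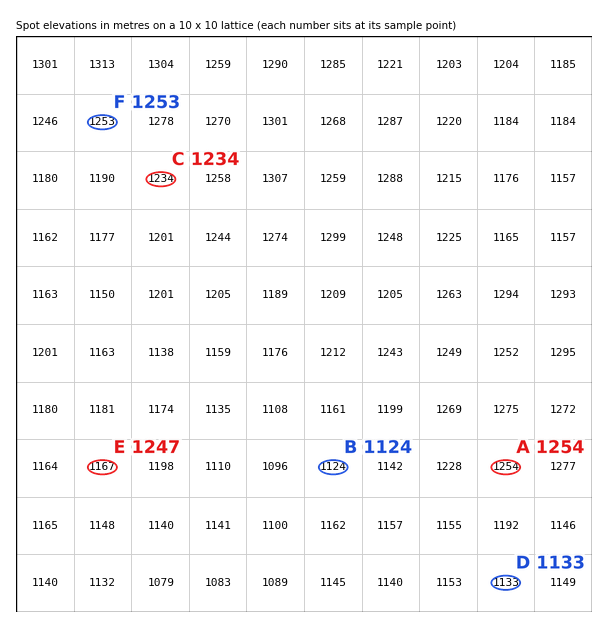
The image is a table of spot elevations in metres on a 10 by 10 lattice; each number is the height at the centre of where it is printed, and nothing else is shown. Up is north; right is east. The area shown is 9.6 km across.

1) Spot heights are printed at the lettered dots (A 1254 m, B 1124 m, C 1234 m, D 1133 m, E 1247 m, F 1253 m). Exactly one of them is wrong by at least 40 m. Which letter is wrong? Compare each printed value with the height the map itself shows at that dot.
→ E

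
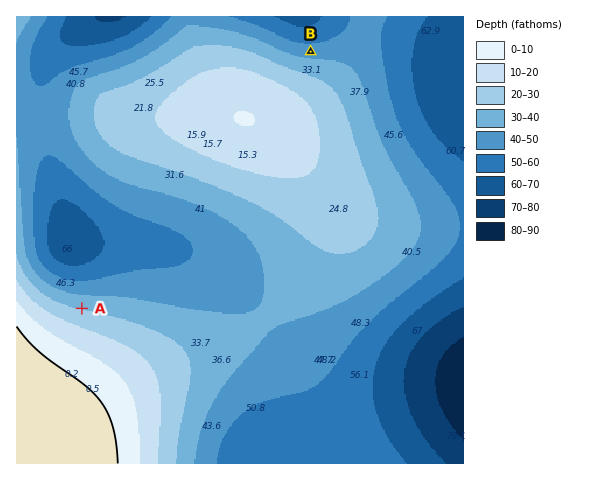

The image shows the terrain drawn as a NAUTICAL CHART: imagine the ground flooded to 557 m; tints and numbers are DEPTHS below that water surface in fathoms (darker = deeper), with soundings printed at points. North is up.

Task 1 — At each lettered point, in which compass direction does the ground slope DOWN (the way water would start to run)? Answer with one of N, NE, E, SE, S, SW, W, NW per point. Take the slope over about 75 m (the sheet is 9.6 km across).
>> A N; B N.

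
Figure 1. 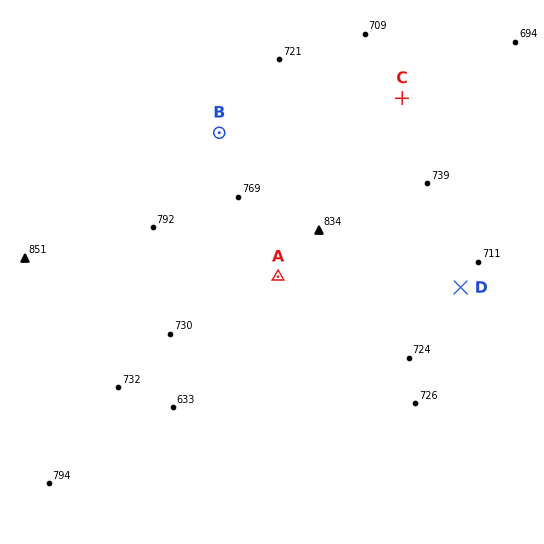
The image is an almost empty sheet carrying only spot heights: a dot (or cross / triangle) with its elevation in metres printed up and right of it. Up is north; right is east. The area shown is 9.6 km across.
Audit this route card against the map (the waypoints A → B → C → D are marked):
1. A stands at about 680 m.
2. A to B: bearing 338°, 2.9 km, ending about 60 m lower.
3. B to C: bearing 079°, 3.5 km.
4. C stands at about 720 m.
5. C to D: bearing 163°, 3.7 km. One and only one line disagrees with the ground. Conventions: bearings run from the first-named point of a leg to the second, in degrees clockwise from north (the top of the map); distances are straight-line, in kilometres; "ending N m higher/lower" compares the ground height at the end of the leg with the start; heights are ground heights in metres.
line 1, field height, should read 810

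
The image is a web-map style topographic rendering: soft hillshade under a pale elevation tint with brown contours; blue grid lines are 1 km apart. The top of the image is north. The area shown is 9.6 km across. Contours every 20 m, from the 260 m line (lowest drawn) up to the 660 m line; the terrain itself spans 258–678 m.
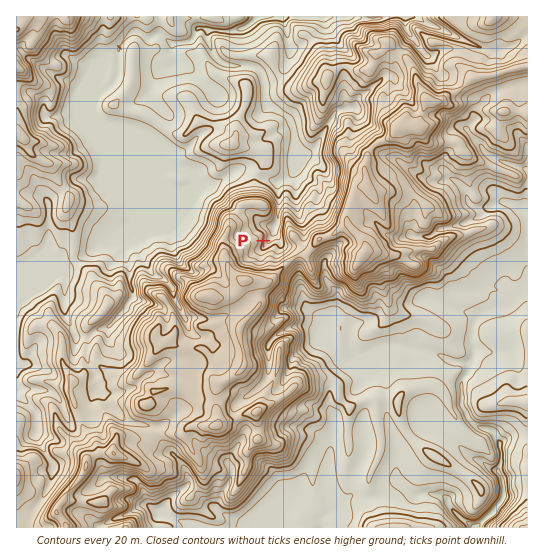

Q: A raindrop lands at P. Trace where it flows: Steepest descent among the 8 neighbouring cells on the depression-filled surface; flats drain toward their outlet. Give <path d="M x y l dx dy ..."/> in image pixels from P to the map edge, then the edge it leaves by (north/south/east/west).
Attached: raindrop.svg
<path d="M263 241l4 0 6-6 1-2 0-6 3-2 0-4 1-2 0-37 8-4 4-4 1 0 2-3 0-42-4-7 0-3-7-6-13-7-4-4 0-17-2-2 0-4-2-6-6-6-2 0-2-1-18 0-2-1-5 0-5-3-7-7-4-8 0-2-3-4 0-8 3-2 3-1 5 0 1 1 14 0 1-1 9-1 10-7 2-3 0-2"/>
exit: north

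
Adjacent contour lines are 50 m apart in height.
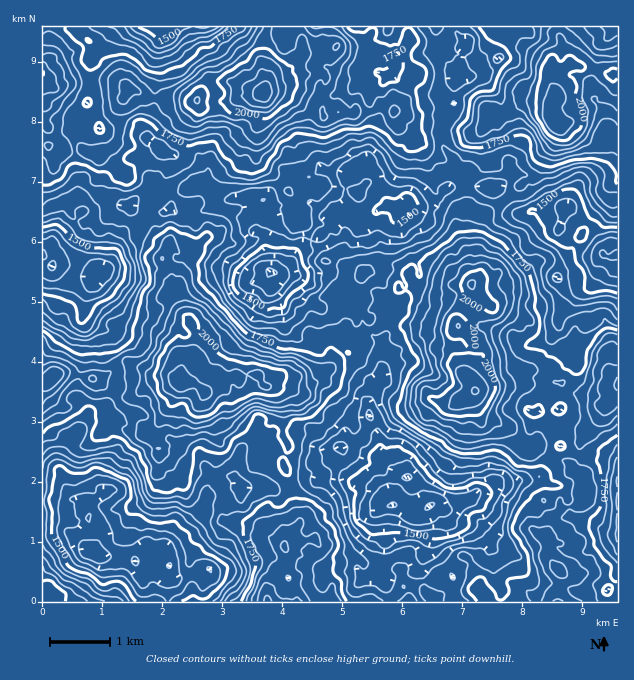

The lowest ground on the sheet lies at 1310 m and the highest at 2190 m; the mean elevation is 1720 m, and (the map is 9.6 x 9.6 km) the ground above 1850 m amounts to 20.4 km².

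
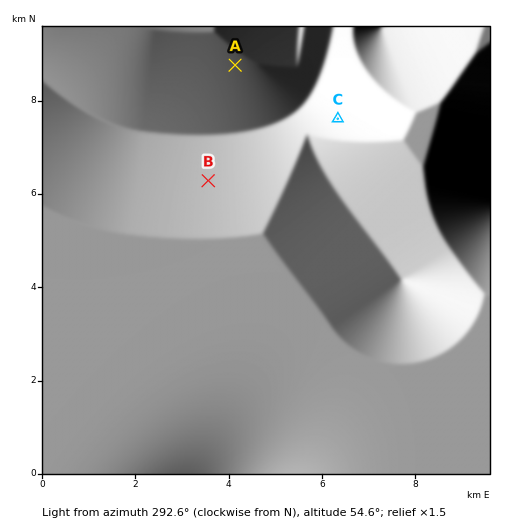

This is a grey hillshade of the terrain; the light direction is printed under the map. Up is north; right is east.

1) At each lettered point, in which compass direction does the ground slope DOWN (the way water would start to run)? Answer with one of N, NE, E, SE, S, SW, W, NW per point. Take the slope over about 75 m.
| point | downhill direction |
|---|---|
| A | S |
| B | N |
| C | NW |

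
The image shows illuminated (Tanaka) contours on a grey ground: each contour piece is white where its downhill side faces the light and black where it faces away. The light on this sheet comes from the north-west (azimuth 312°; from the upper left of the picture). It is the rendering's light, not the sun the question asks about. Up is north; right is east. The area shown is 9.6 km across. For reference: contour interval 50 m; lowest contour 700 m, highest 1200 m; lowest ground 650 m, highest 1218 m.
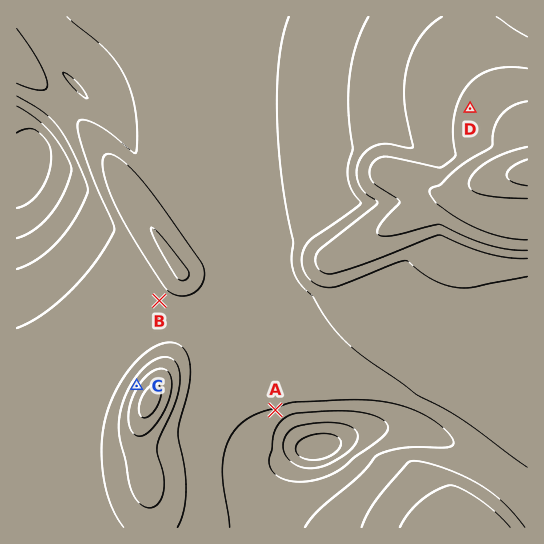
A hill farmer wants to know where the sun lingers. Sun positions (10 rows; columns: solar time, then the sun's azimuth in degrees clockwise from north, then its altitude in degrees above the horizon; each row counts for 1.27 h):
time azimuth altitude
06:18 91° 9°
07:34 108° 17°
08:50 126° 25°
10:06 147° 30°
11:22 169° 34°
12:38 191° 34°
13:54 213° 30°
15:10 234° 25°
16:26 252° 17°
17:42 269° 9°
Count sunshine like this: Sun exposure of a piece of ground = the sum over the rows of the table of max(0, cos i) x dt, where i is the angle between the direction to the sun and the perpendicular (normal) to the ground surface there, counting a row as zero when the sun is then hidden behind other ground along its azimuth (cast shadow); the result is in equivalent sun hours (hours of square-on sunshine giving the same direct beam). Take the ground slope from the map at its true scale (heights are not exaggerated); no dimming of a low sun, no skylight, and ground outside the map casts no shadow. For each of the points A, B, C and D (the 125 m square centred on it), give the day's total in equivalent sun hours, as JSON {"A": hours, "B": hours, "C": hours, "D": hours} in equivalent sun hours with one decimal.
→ {"A": 5.4, "B": 4.9, "C": 3.7, "D": 4.7}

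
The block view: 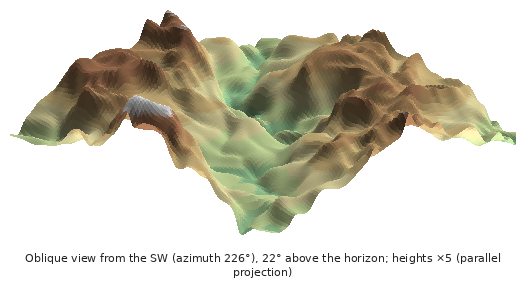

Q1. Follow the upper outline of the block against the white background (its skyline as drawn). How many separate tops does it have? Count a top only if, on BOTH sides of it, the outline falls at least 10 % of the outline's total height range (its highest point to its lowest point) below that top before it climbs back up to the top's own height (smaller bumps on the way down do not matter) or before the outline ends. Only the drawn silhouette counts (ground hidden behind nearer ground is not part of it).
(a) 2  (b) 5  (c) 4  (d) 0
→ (a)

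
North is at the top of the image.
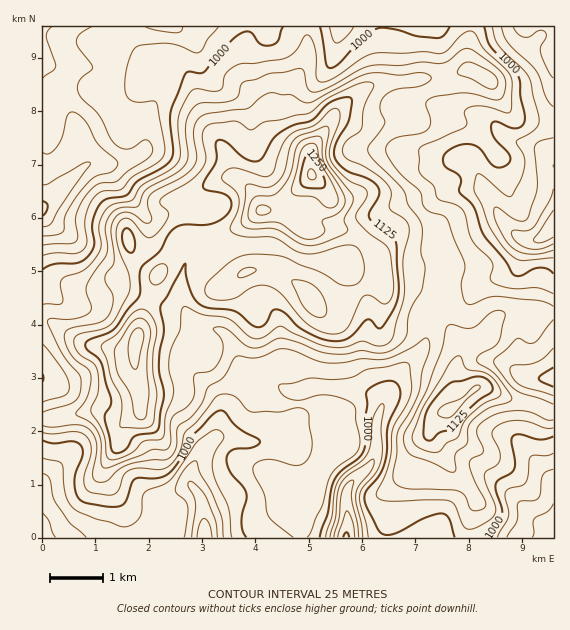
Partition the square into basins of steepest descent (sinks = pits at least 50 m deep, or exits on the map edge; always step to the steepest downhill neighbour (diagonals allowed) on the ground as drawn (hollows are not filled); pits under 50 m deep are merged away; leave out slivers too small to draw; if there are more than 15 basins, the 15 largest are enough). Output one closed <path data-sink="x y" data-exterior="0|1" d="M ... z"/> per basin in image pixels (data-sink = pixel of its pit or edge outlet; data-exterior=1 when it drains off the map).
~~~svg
<path data-sink="43 208" data-exterior="1" d="M305 26l-263 1 1 392 9 0 35-8 16 0 16 10 4 0 14-7 4-3 0-19-7-29 1-20 7-27 15-40 6-8 12-23 8-7 5-1 24 0 15-4 16-8 18-15 16-1 34-33-2-27-11-17-8-27 1-17 14-24 2-9z"/><path data-sink="347 537" data-exterior="1" d="M276 210l-15 0-18 15-24 10-36 3-8 7-12 23-6 8-15 40-4 19 9-4 28 2 26 14 9 13 9 7 57 35 12 3 32-2 15 3 8 5 2 4-4 21 1 8-15 16-12 23-6 6-5 1-15-1 1 23 9 12 2 14 167 0 2-19 7-20-12-18-14-13-21-32 0-5 5-12 5-5 11-4 12-11-6-11-2-7 0-10 6-16 0-8-15-28-8-12-17-14-9-3-20 0-7-3-2-6-24 10-24 22-14-2-7-6-5-10-10-10-16-10 19-38 1-9-18-14z"/><path data-sink="553 225" data-exterior="1" d="M472 70l-8 0-20 8-61 4-11 3-12 6-22 18-27 40 0 27-34 33-3 0 11 5 23 16 33-1 10 2 13 8 15 17 6 31 7 3 27 1 13 10 14 18 15 28 0 6 7-7 19-8 8-18 9-6 50-2 0-188-29-3-12-4-12-17-8-16-8-7z"/><path data-sink="204 537" data-exterior="1" d="M171 331l-24 0-6 2-4 4-3 26 7 29 0 19-19 14-3 6-1 14-15 26 20 40-2 26 179 1-1-14-9-12 0-20-3-4 17 2 5-1 6-6 12-23 15-16-1-8 4-21-2-4-8-5-15-3-32 2-12-3-57-35-9-7-9-13z"/><path data-sink="553 525" data-exterior="1" d="M485 387l-10 2-24 21-11 4-5 5-5 12 0 5 5 9 42 54-7 20-1 18 84 1 1-126-23-9-24-5z"/><path data-sink="340 27" data-exterior="1" d="M469 26l-162 0 0 29-2 9-14 24-1 17 8 27 11 17 0 4 29-44 26-20 19-7 61-4 20-8 5 0-2-6z"/><path data-sink="43 537" data-exterior="1" d="M103 411l-16 0-45 9 1 118 78-1 2-26-20-40 15-26 1-14 3-6 11-8-14 4z"/><path data-sink="553 377" data-exterior="1" d="M553 313l-45 0-9 4-6 7-6 14-19 8-9 10-4 15 0 10 7 16 2 2 13-12 8 0 22 11 46 13z"/><path data-sink="553 56" data-exterior="1" d="M553 26l-83 1-3 24 2 17 16 9 8 7 17 29 9 6 24 4 11 0z"/>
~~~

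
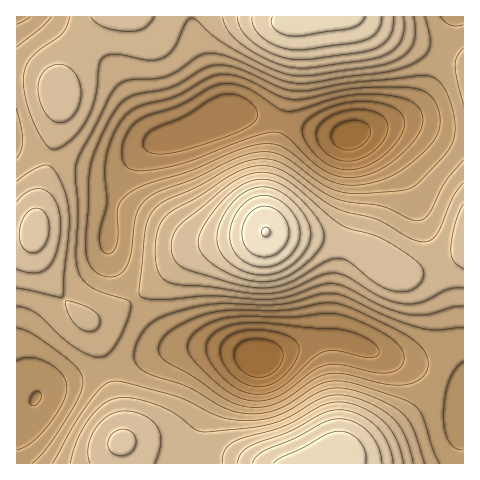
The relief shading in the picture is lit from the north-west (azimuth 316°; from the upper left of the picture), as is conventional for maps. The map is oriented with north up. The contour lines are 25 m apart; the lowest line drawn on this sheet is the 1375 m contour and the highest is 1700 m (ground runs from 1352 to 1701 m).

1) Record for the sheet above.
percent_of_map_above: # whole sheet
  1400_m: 97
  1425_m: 92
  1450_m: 85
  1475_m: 75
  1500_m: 63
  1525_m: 50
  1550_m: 35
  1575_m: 21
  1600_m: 11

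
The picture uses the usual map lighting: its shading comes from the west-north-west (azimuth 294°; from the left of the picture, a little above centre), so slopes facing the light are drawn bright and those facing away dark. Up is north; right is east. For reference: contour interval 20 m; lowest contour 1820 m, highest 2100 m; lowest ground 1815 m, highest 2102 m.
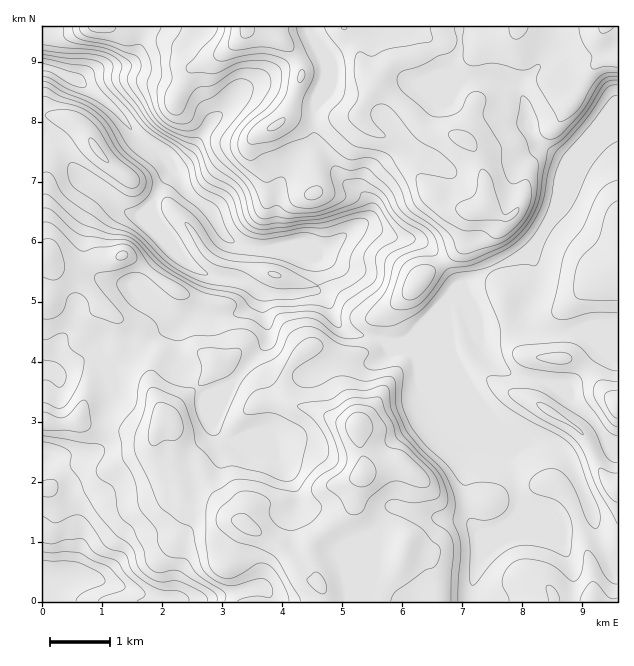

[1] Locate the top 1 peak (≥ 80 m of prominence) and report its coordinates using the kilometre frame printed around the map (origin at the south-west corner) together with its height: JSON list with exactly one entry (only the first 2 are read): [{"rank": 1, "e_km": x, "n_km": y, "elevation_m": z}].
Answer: [{"rank": 1, "e_km": 5.26, "n_km": 2.96, "elevation_m": 2093}]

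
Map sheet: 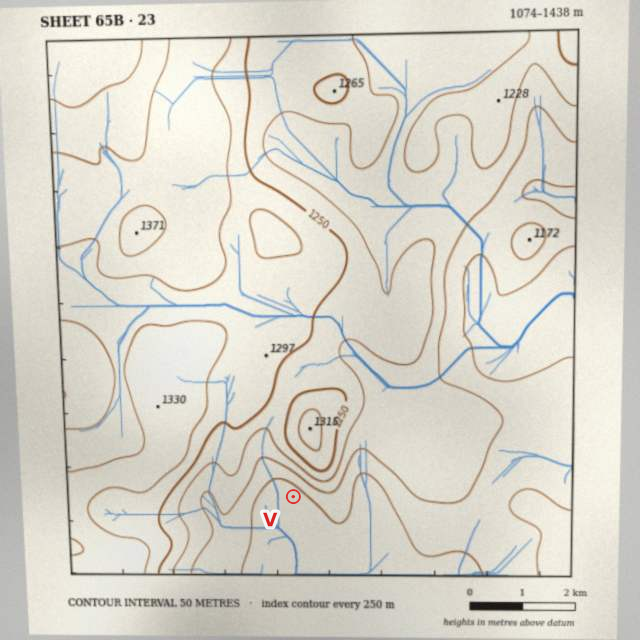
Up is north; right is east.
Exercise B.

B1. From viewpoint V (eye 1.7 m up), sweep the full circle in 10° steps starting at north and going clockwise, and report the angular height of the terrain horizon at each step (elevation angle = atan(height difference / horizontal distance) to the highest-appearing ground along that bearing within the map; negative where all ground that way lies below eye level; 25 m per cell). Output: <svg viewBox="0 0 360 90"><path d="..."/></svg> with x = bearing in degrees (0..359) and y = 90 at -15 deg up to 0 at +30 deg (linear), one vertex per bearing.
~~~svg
<svg viewBox="0 0 360 90"><path d="M0 38l10-3 10-3 10-1 10 0 10 2 10 4 10 4 10 4 10 4 10 3 10 3 10 2 10 1 10 2 10 0 10 0 10 0 10 0 10 0 10 0 10 0 10-2 10-2 10-2 10-3 10 1 10-1 10-1 10-2 10 0 10 0 10 0 10-1 10-1 10-4"/></svg>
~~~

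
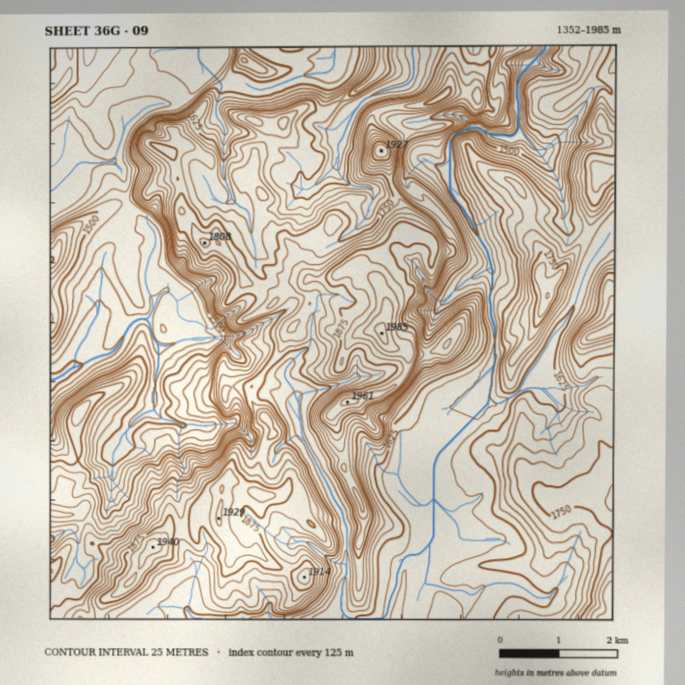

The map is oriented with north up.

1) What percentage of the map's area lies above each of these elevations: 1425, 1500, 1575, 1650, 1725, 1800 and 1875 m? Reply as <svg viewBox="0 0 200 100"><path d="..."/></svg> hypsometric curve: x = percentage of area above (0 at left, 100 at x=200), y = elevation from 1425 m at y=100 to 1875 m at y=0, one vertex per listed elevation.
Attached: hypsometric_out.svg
<svg viewBox="0 0 200 100"><path d="M190 100l-22-17-20-16-46-17-38-17-33-16-19-17"/></svg>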